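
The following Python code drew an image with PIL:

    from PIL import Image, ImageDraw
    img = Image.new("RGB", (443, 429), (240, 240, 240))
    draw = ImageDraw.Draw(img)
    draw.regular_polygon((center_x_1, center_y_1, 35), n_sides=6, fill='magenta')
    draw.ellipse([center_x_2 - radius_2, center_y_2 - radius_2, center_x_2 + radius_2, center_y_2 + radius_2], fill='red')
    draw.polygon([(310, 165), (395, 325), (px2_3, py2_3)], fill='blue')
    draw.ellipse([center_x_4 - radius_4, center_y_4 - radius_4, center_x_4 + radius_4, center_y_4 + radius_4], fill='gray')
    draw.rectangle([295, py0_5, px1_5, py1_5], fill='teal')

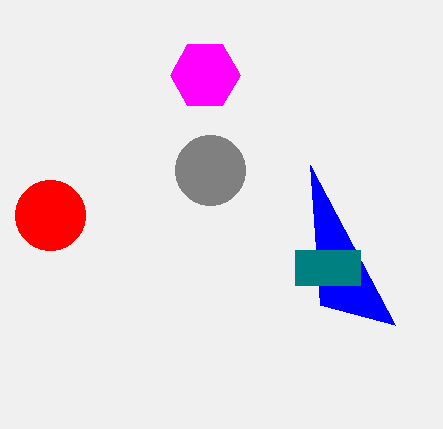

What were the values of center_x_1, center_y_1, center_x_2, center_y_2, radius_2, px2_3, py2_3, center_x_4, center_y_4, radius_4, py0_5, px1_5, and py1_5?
center_x_1 = 205, center_y_1 = 75, center_x_2 = 50, center_y_2 = 215, radius_2 = 35, px2_3 = 320, py2_3 = 305, center_x_4 = 210, center_y_4 = 170, radius_4 = 35, py0_5 = 250, px1_5 = 360, py1_5 = 285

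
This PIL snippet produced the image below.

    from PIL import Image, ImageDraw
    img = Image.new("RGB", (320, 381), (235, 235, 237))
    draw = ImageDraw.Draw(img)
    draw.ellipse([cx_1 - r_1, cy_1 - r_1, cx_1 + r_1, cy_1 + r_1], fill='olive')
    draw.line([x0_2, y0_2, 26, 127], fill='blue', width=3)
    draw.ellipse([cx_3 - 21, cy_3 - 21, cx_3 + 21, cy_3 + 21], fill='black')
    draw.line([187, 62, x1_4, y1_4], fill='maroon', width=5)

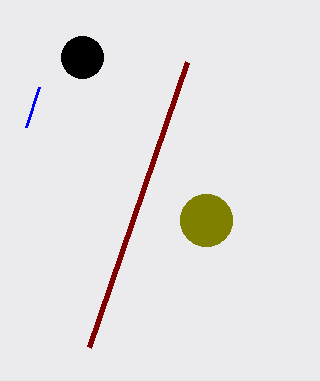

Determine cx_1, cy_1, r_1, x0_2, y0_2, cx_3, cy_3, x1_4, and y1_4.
cx_1 = 206; cy_1 = 220; r_1 = 26; x0_2 = 39; y0_2 = 87; cx_3 = 82; cy_3 = 57; x1_4 = 89; y1_4 = 347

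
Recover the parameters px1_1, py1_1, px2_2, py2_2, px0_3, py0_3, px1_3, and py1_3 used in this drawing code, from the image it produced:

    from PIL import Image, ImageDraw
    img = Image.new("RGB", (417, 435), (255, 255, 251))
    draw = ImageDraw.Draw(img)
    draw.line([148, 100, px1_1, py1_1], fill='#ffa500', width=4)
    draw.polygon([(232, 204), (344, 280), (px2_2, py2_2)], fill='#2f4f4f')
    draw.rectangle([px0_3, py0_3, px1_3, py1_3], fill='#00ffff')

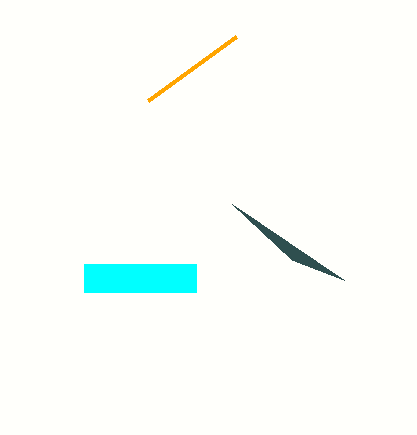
px1_1 = 236
py1_1 = 36
px2_2 = 292
py2_2 = 260
px0_3 = 84
py0_3 = 264
px1_3 = 196
py1_3 = 292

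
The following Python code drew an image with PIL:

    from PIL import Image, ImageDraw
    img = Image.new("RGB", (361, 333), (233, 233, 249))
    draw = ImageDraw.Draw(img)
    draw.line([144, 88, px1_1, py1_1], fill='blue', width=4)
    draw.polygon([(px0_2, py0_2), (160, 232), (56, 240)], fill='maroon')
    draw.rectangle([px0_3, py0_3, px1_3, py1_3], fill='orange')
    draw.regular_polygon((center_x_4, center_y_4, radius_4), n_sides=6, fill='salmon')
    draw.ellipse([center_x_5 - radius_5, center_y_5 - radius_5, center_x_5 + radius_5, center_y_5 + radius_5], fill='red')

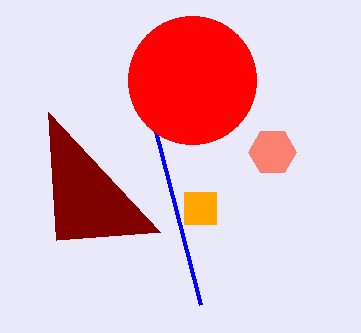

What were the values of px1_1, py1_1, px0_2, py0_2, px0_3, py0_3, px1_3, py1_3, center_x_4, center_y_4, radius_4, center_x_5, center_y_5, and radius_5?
px1_1 = 200; py1_1 = 304; px0_2 = 48; py0_2 = 112; px0_3 = 184; py0_3 = 192; px1_3 = 216; py1_3 = 224; center_x_4 = 272; center_y_4 = 152; radius_4 = 24; center_x_5 = 192; center_y_5 = 80; radius_5 = 64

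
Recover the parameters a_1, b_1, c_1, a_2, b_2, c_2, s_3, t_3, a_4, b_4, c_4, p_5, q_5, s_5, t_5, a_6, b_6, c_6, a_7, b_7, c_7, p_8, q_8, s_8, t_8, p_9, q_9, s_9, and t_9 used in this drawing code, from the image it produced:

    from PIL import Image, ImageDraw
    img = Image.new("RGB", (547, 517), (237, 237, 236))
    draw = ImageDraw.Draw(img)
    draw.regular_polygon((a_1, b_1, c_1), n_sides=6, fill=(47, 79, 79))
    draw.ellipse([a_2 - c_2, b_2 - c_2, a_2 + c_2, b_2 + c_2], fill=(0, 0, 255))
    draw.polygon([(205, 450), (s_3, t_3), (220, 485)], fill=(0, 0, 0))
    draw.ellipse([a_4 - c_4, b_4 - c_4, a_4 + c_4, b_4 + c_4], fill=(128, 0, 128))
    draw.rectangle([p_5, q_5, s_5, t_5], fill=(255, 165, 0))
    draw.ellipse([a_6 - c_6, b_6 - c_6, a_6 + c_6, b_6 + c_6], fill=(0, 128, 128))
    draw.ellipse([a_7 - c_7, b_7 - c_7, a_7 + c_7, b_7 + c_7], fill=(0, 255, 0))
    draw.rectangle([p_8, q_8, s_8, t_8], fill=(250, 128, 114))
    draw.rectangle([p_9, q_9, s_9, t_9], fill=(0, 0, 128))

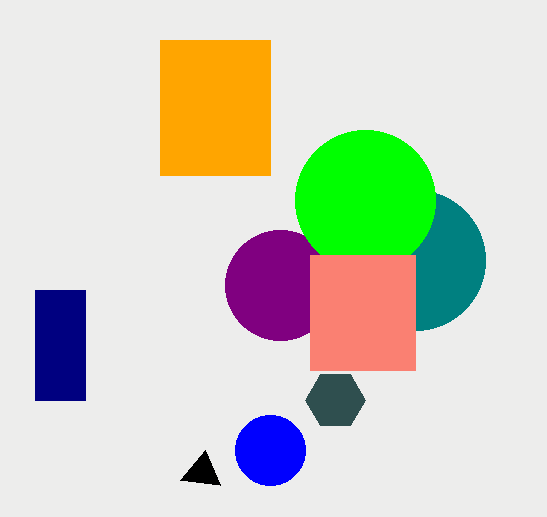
a_1 = 335
b_1 = 400
c_1 = 30
a_2 = 270
b_2 = 450
c_2 = 35
s_3 = 180
t_3 = 480
a_4 = 280
b_4 = 285
c_4 = 55
p_5 = 160
q_5 = 40
s_5 = 270
t_5 = 175
a_6 = 415
b_6 = 260
c_6 = 70
a_7 = 365
b_7 = 200
c_7 = 70
p_8 = 310
q_8 = 255
s_8 = 415
t_8 = 370
p_9 = 35
q_9 = 290
s_9 = 85
t_9 = 400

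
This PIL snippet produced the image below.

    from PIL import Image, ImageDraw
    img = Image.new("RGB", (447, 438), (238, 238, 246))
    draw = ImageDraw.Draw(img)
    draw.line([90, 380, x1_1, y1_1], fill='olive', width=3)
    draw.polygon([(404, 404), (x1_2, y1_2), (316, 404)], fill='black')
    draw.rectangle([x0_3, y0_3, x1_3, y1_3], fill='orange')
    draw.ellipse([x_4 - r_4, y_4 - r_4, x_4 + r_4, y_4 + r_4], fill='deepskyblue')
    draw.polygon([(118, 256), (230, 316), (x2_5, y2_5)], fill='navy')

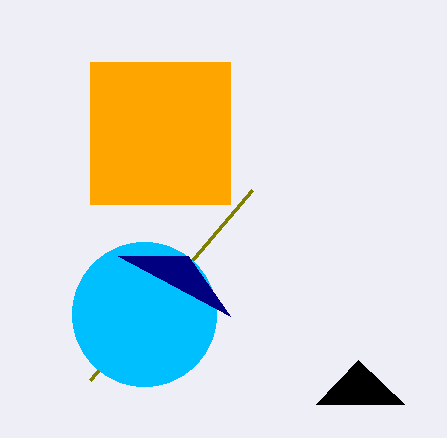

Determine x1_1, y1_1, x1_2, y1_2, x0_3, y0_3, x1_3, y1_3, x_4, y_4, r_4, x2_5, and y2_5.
x1_1 = 252
y1_1 = 190
x1_2 = 358
y1_2 = 360
x0_3 = 90
y0_3 = 62
x1_3 = 230
y1_3 = 204
x_4 = 144
y_4 = 314
r_4 = 72
x2_5 = 188
y2_5 = 256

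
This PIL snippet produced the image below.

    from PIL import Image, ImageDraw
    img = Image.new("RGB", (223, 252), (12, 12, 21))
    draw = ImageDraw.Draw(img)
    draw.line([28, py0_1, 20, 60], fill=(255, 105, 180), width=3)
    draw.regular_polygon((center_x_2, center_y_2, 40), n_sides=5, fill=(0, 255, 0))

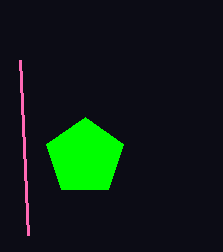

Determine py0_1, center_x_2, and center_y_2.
py0_1 = 235; center_x_2 = 85; center_y_2 = 157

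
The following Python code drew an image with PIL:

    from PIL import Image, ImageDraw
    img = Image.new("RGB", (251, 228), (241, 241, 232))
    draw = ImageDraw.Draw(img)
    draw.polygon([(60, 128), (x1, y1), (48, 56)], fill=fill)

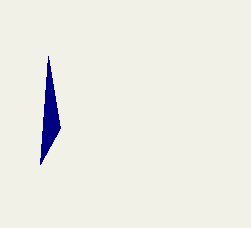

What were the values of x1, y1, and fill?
x1 = 40; y1 = 164; fill = 'navy'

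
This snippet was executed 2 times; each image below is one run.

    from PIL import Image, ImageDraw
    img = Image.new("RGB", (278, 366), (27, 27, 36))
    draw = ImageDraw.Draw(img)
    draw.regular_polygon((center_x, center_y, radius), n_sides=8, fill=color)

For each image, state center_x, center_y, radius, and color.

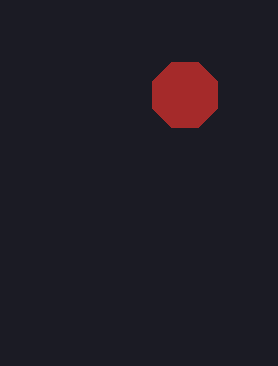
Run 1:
center_x = 185; center_y = 95; radius = 35; color = 'brown'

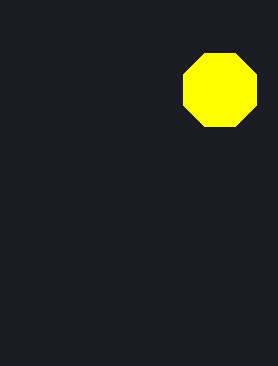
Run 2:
center_x = 220, center_y = 90, radius = 40, color = 'yellow'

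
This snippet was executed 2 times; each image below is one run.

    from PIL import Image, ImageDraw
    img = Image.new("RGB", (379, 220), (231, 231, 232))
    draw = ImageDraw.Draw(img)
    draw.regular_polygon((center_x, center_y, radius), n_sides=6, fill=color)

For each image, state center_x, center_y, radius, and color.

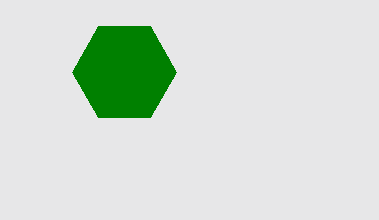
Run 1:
center_x = 124
center_y = 72
radius = 52
color = 'green'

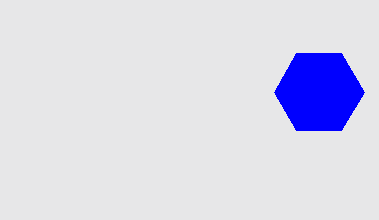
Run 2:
center_x = 319, center_y = 92, radius = 45, color = 'blue'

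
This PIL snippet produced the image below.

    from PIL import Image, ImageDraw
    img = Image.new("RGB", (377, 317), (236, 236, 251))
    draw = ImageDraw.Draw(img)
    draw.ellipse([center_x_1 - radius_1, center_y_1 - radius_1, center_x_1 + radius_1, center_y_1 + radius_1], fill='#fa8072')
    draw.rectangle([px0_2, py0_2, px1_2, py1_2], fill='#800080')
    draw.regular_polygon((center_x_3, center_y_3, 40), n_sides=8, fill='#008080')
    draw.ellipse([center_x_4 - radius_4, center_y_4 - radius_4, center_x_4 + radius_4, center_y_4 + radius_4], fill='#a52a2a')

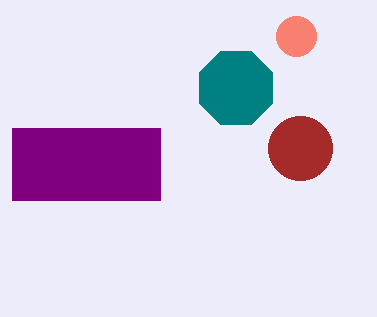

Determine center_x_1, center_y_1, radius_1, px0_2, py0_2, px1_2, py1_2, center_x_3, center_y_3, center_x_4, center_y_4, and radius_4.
center_x_1 = 296, center_y_1 = 36, radius_1 = 20, px0_2 = 12, py0_2 = 128, px1_2 = 160, py1_2 = 200, center_x_3 = 236, center_y_3 = 88, center_x_4 = 300, center_y_4 = 148, radius_4 = 32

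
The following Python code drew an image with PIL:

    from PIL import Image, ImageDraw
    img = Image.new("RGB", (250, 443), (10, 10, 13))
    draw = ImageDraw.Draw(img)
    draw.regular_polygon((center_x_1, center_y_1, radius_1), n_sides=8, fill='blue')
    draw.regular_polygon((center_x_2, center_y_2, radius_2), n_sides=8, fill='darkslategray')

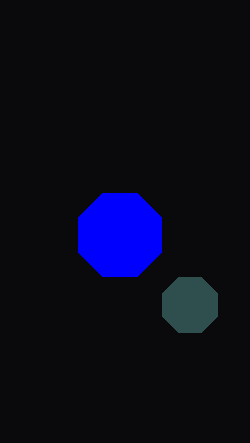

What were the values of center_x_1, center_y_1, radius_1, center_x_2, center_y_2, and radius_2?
center_x_1 = 120, center_y_1 = 235, radius_1 = 45, center_x_2 = 190, center_y_2 = 305, radius_2 = 30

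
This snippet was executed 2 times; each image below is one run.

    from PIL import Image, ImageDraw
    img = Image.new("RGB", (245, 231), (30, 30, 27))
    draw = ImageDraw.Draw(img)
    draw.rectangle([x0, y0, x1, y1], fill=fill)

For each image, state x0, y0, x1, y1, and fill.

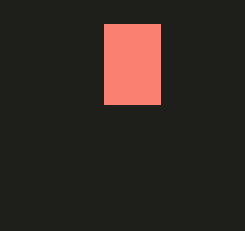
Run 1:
x0 = 104
y0 = 24
x1 = 160
y1 = 104
fill = 'salmon'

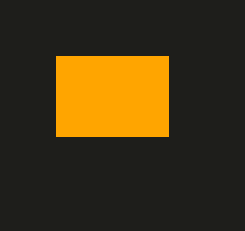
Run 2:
x0 = 56; y0 = 56; x1 = 168; y1 = 136; fill = 'orange'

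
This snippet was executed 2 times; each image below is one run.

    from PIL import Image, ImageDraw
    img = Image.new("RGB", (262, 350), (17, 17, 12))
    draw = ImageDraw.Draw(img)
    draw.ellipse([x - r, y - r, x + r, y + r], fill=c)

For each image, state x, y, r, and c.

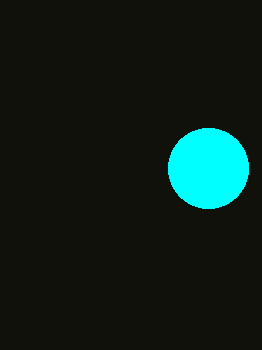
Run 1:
x = 208; y = 168; r = 40; c = 'cyan'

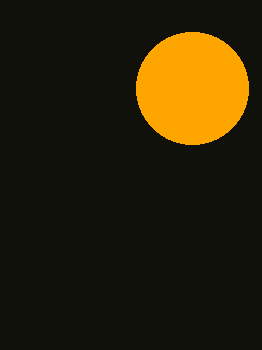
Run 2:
x = 192, y = 88, r = 56, c = 'orange'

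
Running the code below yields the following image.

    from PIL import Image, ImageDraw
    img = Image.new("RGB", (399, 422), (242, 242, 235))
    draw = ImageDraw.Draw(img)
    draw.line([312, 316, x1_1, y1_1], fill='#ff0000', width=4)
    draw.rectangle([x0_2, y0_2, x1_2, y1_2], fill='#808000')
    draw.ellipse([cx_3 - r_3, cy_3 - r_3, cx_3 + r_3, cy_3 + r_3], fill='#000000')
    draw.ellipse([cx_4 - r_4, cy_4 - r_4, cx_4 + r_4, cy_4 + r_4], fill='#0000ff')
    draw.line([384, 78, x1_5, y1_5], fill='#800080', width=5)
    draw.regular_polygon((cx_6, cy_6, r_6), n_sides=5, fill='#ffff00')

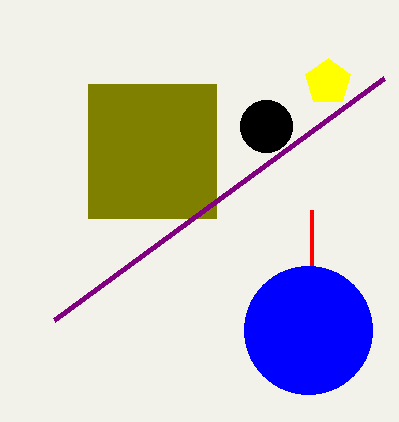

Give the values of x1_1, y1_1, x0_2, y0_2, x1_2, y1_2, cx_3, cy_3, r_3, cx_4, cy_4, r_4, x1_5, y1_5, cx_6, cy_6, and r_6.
x1_1 = 312
y1_1 = 210
x0_2 = 88
y0_2 = 84
x1_2 = 216
y1_2 = 218
cx_3 = 266
cy_3 = 126
r_3 = 26
cx_4 = 308
cy_4 = 330
r_4 = 64
x1_5 = 54
y1_5 = 320
cx_6 = 328
cy_6 = 82
r_6 = 24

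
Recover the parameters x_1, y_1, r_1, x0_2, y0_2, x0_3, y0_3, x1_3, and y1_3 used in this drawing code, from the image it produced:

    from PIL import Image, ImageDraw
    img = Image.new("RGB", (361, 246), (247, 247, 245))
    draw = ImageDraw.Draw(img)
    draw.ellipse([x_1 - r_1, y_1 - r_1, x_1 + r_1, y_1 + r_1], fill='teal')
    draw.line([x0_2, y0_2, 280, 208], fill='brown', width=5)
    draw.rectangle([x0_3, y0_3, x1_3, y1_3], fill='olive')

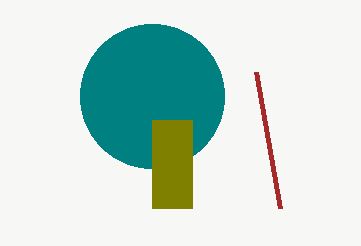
x_1 = 152
y_1 = 96
r_1 = 72
x0_2 = 256
y0_2 = 72
x0_3 = 152
y0_3 = 120
x1_3 = 192
y1_3 = 208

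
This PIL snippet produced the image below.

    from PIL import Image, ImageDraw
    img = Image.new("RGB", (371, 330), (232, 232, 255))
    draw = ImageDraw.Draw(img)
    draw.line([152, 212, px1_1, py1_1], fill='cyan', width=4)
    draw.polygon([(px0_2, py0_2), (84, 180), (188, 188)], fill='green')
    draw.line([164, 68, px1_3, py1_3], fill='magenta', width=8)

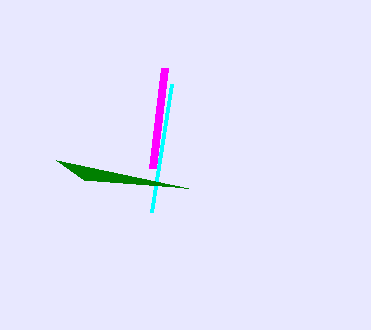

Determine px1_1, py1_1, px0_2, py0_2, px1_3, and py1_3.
px1_1 = 172
py1_1 = 84
px0_2 = 56
py0_2 = 160
px1_3 = 152
py1_3 = 168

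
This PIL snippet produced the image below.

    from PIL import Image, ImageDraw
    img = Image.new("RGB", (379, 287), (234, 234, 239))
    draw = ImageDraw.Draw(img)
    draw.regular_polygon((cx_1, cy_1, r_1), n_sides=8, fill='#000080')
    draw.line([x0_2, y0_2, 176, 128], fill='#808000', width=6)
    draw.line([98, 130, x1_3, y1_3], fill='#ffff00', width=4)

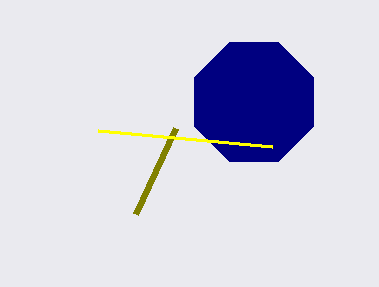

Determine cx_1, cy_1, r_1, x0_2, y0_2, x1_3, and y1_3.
cx_1 = 254, cy_1 = 102, r_1 = 64, x0_2 = 136, y0_2 = 214, x1_3 = 272, y1_3 = 146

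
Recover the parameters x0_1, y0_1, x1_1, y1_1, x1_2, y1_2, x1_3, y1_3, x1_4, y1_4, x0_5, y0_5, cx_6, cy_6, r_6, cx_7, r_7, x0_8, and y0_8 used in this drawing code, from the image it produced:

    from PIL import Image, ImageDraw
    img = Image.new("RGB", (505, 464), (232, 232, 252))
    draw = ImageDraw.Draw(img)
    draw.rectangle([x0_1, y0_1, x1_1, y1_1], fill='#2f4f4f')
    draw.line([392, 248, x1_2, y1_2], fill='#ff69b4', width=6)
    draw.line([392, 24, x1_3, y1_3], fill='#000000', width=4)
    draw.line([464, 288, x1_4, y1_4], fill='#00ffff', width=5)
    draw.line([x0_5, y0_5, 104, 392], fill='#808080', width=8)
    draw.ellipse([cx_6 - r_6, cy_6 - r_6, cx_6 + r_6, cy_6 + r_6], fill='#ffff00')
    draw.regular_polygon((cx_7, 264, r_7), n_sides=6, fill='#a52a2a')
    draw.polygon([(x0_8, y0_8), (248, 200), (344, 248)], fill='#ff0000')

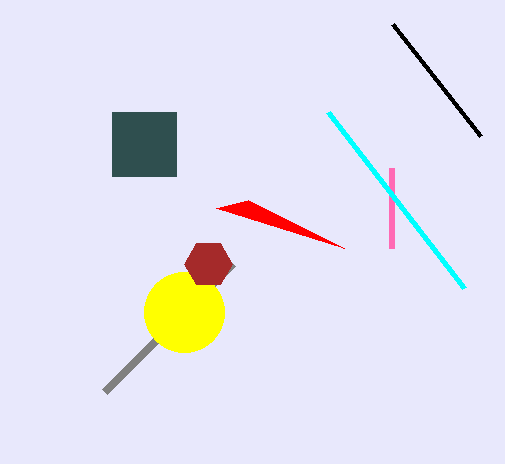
x0_1 = 112; y0_1 = 112; x1_1 = 176; y1_1 = 176; x1_2 = 392; y1_2 = 168; x1_3 = 480; y1_3 = 136; x1_4 = 328; y1_4 = 112; x0_5 = 232; y0_5 = 264; cx_6 = 184; cy_6 = 312; r_6 = 40; cx_7 = 208; r_7 = 24; x0_8 = 216; y0_8 = 208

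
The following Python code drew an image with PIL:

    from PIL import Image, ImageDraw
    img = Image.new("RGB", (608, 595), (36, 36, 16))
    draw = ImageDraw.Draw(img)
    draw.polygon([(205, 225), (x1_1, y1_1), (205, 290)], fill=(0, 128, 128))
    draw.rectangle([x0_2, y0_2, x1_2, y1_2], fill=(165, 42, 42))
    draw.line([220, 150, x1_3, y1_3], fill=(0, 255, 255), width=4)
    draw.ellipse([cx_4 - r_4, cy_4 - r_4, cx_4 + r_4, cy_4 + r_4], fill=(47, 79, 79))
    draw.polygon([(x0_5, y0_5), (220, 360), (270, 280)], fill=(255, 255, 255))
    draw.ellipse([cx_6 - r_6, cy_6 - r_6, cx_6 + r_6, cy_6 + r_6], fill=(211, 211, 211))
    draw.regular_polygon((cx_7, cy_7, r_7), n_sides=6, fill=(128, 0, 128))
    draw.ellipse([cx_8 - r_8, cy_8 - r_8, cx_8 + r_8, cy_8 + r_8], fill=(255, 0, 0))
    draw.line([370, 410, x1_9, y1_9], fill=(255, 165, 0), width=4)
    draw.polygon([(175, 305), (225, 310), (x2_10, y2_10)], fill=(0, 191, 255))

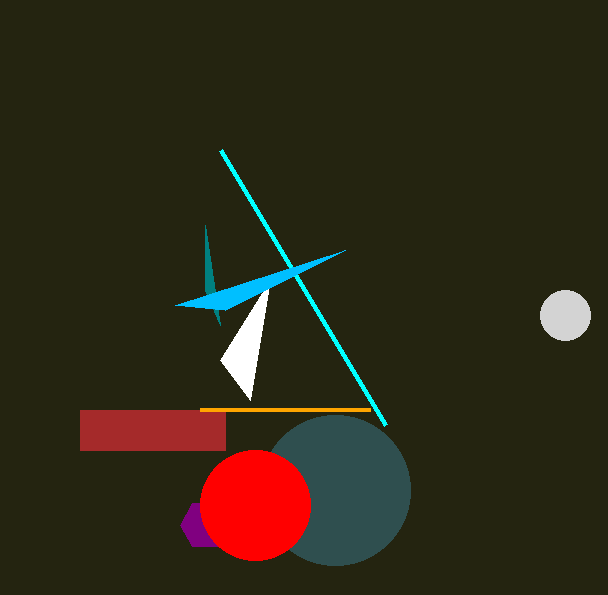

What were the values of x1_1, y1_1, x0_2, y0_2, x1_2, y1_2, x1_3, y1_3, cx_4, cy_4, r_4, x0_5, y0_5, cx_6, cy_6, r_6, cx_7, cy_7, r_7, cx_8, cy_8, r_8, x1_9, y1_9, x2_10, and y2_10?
x1_1 = 220, y1_1 = 325, x0_2 = 80, y0_2 = 410, x1_2 = 225, y1_2 = 450, x1_3 = 385, y1_3 = 425, cx_4 = 335, cy_4 = 490, r_4 = 75, x0_5 = 250, y0_5 = 400, cx_6 = 565, cy_6 = 315, r_6 = 25, cx_7 = 205, cy_7 = 525, r_7 = 25, cx_8 = 255, cy_8 = 505, r_8 = 55, x1_9 = 200, y1_9 = 410, x2_10 = 345, y2_10 = 250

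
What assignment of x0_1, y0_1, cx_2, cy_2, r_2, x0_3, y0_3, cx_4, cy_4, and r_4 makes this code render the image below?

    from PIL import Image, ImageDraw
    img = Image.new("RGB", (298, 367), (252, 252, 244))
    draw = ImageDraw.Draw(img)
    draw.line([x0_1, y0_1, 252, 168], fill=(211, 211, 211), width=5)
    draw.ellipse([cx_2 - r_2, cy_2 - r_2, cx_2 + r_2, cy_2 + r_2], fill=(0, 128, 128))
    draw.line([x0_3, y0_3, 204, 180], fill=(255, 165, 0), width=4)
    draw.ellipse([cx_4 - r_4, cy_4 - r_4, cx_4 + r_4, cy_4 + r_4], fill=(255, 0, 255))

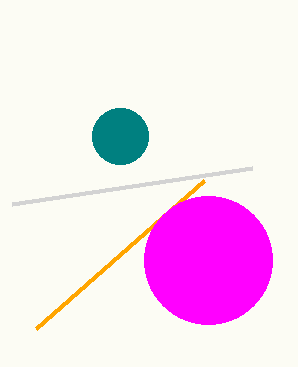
x0_1 = 12; y0_1 = 204; cx_2 = 120; cy_2 = 136; r_2 = 28; x0_3 = 36; y0_3 = 328; cx_4 = 208; cy_4 = 260; r_4 = 64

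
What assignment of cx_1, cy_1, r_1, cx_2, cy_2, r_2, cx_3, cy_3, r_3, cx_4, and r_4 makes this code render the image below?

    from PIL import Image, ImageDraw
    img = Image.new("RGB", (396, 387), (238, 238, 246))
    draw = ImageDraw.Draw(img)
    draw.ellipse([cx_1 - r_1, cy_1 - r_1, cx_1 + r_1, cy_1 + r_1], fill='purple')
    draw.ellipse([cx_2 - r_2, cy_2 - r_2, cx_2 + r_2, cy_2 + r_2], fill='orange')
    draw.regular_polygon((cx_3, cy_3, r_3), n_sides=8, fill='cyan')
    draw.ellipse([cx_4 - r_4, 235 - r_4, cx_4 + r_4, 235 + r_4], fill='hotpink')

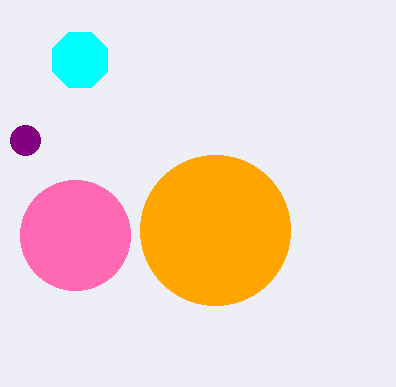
cx_1 = 25
cy_1 = 140
r_1 = 15
cx_2 = 215
cy_2 = 230
r_2 = 75
cx_3 = 80
cy_3 = 60
r_3 = 30
cx_4 = 75
r_4 = 55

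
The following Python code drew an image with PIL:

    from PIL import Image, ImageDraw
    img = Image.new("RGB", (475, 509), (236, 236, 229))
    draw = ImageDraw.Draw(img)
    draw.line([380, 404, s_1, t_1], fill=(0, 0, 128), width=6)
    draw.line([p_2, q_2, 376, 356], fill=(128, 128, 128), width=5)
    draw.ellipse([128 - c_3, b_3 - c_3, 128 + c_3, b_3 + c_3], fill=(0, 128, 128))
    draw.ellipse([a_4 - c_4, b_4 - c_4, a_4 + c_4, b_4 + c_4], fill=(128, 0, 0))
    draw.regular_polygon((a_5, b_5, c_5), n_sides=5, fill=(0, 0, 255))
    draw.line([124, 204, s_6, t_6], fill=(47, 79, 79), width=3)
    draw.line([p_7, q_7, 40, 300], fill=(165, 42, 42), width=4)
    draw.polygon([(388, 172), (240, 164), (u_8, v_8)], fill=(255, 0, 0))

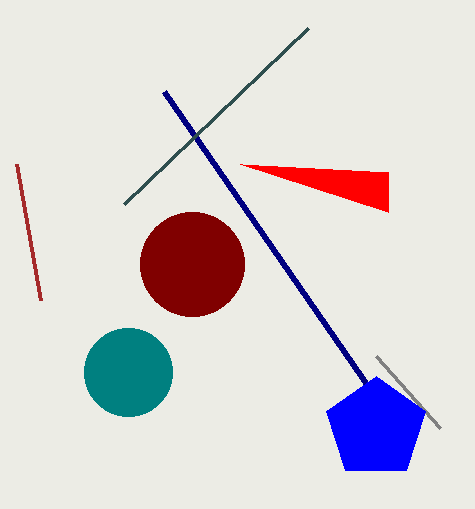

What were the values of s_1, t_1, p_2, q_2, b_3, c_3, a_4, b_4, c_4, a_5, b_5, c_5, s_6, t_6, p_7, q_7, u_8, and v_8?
s_1 = 164
t_1 = 92
p_2 = 440
q_2 = 428
b_3 = 372
c_3 = 44
a_4 = 192
b_4 = 264
c_4 = 52
a_5 = 376
b_5 = 428
c_5 = 52
s_6 = 308
t_6 = 28
p_7 = 16
q_7 = 164
u_8 = 388
v_8 = 212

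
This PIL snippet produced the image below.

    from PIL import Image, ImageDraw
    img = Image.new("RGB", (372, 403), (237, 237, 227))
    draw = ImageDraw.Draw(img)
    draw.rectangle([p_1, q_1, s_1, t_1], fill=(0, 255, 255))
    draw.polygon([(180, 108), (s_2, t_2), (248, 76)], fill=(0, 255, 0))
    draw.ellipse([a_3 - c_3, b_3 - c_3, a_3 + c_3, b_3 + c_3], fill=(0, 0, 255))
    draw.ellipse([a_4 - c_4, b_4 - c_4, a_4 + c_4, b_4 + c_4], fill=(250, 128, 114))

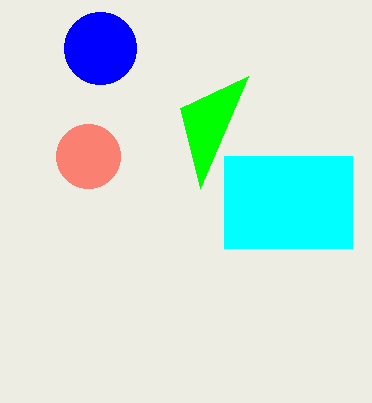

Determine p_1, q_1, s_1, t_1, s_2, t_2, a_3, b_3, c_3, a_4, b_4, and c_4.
p_1 = 224, q_1 = 156, s_1 = 352, t_1 = 248, s_2 = 200, t_2 = 188, a_3 = 100, b_3 = 48, c_3 = 36, a_4 = 88, b_4 = 156, c_4 = 32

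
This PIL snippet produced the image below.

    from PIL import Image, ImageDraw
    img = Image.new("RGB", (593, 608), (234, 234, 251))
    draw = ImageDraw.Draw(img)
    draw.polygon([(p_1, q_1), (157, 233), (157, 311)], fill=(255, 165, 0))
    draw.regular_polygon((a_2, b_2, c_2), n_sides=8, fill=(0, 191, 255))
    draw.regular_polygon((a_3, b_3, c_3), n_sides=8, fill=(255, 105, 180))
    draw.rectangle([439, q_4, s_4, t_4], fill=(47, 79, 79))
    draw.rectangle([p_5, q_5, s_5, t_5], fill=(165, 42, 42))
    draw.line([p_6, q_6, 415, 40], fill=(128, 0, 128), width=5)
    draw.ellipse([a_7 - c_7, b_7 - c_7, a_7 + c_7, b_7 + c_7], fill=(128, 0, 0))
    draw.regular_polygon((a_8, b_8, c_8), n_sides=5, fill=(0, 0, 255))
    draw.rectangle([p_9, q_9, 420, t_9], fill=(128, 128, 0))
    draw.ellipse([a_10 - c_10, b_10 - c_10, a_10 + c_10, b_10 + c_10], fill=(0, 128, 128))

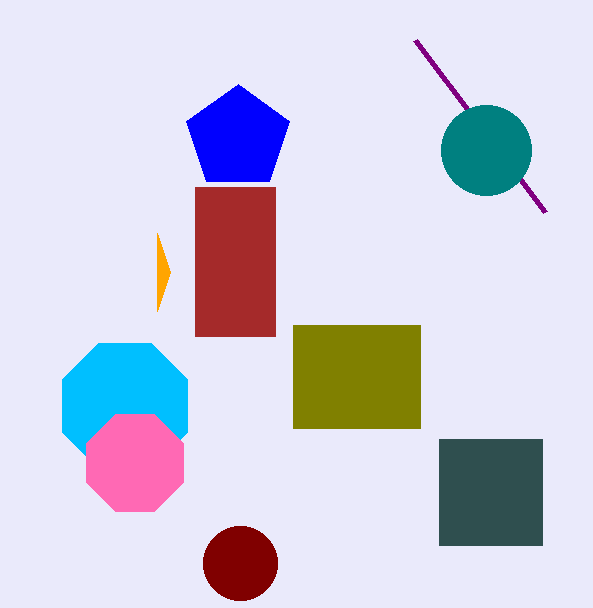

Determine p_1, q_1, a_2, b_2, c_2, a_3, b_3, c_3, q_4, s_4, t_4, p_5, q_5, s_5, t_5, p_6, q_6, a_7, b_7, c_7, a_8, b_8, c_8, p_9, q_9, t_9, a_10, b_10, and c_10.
p_1 = 170
q_1 = 272
a_2 = 125
b_2 = 406
c_2 = 68
a_3 = 135
b_3 = 463
c_3 = 52
q_4 = 439
s_4 = 542
t_4 = 545
p_5 = 195
q_5 = 187
s_5 = 275
t_5 = 336
p_6 = 545
q_6 = 212
a_7 = 240
b_7 = 563
c_7 = 37
a_8 = 238
b_8 = 138
c_8 = 54
p_9 = 293
q_9 = 325
t_9 = 428
a_10 = 486
b_10 = 150
c_10 = 45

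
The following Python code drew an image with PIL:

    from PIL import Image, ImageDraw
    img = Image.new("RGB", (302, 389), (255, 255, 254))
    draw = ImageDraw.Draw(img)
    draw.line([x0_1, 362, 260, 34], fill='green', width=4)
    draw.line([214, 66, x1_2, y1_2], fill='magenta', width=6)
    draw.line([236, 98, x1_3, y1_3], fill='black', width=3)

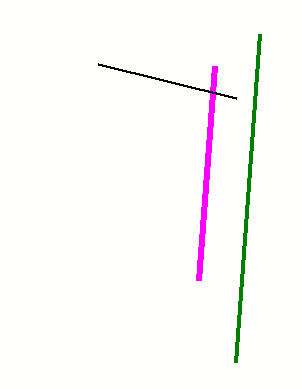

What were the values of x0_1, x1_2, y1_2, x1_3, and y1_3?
x0_1 = 236, x1_2 = 198, y1_2 = 280, x1_3 = 98, y1_3 = 64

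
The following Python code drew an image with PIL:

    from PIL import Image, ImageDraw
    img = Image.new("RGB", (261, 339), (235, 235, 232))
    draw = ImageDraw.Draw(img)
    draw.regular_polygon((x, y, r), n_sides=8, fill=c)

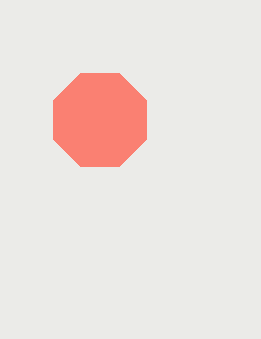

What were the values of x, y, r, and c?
x = 100, y = 120, r = 50, c = 'salmon'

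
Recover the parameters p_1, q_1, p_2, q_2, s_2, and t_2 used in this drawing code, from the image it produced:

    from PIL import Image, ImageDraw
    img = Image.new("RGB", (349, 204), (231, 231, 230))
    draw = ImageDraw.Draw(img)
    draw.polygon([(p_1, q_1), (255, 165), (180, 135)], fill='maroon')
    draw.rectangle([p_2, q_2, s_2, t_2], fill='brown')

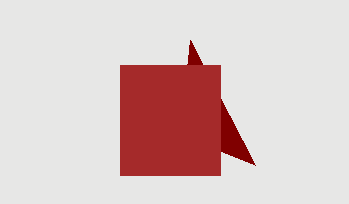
p_1 = 190; q_1 = 40; p_2 = 120; q_2 = 65; s_2 = 220; t_2 = 175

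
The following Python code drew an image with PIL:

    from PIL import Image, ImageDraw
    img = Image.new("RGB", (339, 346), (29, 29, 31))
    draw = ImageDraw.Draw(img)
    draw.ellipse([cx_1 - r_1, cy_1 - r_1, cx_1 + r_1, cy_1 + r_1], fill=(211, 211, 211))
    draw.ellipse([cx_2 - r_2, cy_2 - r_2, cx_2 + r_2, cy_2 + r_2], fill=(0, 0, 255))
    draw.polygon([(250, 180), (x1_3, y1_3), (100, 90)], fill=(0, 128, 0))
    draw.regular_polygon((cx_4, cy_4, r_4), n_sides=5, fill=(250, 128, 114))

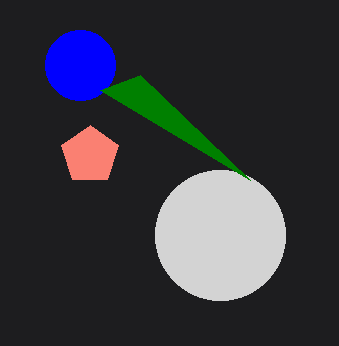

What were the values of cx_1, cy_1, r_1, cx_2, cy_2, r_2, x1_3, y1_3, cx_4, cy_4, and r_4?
cx_1 = 220; cy_1 = 235; r_1 = 65; cx_2 = 80; cy_2 = 65; r_2 = 35; x1_3 = 140; y1_3 = 75; cx_4 = 90; cy_4 = 155; r_4 = 30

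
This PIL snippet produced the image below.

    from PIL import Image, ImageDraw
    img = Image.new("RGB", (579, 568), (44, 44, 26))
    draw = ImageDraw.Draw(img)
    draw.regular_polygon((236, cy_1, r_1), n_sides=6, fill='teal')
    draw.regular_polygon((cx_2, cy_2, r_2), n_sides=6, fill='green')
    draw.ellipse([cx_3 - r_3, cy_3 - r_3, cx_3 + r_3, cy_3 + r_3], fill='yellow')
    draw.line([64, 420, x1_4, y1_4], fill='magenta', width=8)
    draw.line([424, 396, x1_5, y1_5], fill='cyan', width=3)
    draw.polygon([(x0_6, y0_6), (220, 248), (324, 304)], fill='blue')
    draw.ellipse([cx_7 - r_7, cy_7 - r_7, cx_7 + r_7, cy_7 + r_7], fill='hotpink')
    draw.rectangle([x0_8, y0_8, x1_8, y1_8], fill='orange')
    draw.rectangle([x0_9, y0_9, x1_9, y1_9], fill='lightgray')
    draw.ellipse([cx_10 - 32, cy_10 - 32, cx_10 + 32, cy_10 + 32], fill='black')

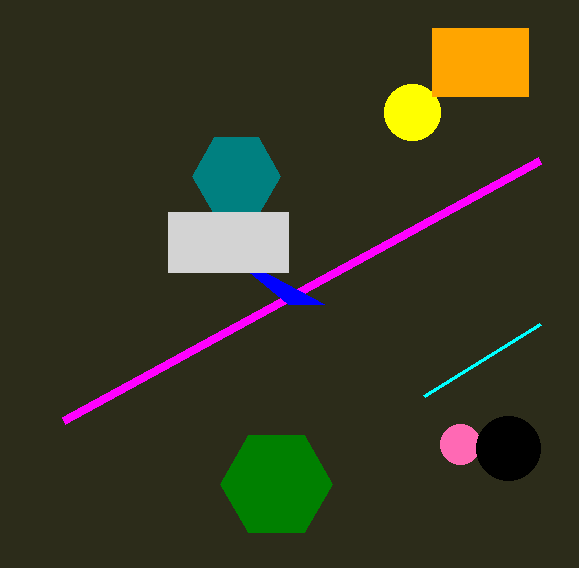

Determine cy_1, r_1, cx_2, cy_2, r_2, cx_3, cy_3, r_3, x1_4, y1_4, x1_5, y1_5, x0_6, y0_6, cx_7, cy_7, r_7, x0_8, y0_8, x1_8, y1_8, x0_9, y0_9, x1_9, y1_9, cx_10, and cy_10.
cy_1 = 176
r_1 = 44
cx_2 = 276
cy_2 = 484
r_2 = 56
cx_3 = 412
cy_3 = 112
r_3 = 28
x1_4 = 540
y1_4 = 160
x1_5 = 540
y1_5 = 324
x0_6 = 288
y0_6 = 304
cx_7 = 460
cy_7 = 444
r_7 = 20
x0_8 = 432
y0_8 = 28
x1_8 = 528
y1_8 = 96
x0_9 = 168
y0_9 = 212
x1_9 = 288
y1_9 = 272
cx_10 = 508
cy_10 = 448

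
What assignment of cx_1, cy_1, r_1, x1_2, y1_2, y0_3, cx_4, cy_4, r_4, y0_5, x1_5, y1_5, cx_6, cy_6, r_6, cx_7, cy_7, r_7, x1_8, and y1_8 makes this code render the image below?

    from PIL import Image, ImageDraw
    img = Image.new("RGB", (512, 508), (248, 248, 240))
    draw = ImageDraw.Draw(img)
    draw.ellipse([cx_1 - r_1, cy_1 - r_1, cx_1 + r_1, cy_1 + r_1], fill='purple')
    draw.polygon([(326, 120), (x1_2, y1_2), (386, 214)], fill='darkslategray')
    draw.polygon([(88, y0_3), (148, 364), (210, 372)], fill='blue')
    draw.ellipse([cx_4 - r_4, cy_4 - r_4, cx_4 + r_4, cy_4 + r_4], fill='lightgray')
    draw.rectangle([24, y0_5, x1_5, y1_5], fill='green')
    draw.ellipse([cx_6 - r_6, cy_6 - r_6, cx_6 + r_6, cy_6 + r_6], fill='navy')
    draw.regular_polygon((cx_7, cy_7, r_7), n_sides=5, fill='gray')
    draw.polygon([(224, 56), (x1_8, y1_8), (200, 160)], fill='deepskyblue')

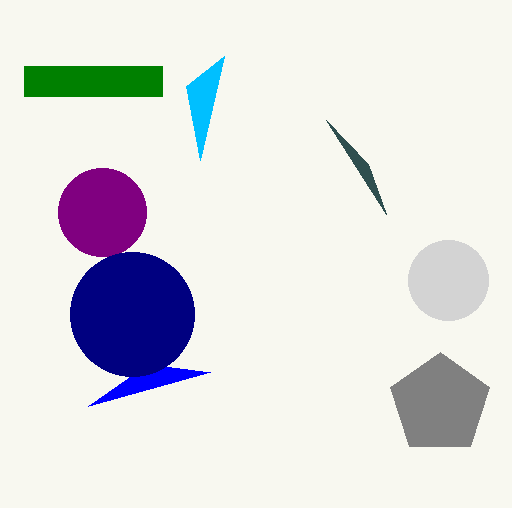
cx_1 = 102
cy_1 = 212
r_1 = 44
x1_2 = 368
y1_2 = 164
y0_3 = 406
cx_4 = 448
cy_4 = 280
r_4 = 40
y0_5 = 66
x1_5 = 162
y1_5 = 96
cx_6 = 132
cy_6 = 314
r_6 = 62
cx_7 = 440
cy_7 = 404
r_7 = 52
x1_8 = 186
y1_8 = 86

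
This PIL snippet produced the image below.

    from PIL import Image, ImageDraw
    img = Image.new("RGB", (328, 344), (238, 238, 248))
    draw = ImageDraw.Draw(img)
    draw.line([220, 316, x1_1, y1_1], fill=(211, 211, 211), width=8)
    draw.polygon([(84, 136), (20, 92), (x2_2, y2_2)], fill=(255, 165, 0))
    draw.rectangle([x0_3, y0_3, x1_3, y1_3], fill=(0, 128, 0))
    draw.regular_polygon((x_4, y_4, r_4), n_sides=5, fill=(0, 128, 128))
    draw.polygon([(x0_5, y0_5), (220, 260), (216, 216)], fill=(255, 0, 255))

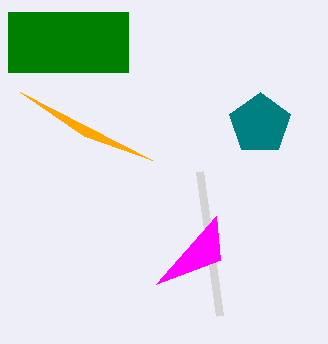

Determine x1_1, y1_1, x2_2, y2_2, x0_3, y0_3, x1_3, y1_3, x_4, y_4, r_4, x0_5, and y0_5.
x1_1 = 200, y1_1 = 172, x2_2 = 152, y2_2 = 160, x0_3 = 8, y0_3 = 12, x1_3 = 128, y1_3 = 72, x_4 = 260, y_4 = 124, r_4 = 32, x0_5 = 156, y0_5 = 284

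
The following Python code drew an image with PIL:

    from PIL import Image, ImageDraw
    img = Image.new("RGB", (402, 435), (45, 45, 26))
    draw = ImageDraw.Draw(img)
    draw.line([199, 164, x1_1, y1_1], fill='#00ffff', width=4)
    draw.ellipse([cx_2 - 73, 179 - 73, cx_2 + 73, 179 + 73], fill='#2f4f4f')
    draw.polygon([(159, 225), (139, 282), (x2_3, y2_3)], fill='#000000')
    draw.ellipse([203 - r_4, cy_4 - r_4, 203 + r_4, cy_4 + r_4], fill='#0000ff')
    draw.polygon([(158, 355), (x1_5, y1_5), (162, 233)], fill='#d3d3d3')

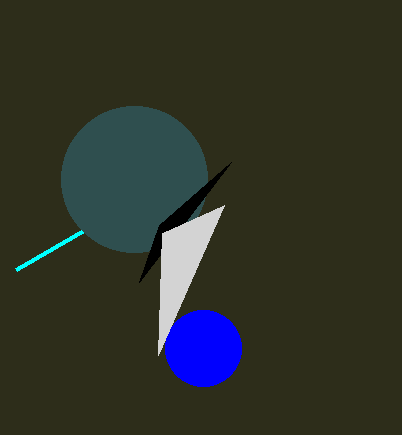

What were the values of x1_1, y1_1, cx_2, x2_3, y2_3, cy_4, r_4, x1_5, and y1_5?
x1_1 = 16; y1_1 = 270; cx_2 = 134; x2_3 = 231; y2_3 = 162; cy_4 = 348; r_4 = 38; x1_5 = 224; y1_5 = 205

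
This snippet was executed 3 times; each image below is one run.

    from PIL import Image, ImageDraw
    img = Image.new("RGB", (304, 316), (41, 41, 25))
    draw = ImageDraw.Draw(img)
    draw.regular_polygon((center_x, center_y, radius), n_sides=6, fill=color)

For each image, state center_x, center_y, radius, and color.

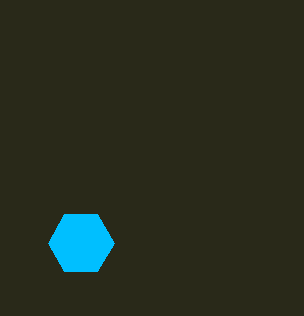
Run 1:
center_x = 81, center_y = 243, radius = 33, color = 'deepskyblue'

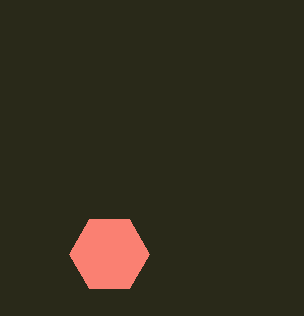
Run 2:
center_x = 109
center_y = 254
radius = 40
color = 'salmon'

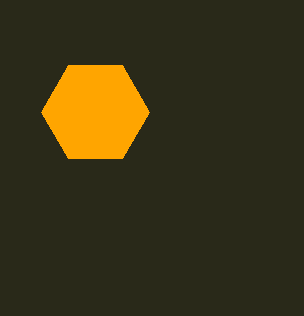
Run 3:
center_x = 95; center_y = 112; radius = 54; color = 'orange'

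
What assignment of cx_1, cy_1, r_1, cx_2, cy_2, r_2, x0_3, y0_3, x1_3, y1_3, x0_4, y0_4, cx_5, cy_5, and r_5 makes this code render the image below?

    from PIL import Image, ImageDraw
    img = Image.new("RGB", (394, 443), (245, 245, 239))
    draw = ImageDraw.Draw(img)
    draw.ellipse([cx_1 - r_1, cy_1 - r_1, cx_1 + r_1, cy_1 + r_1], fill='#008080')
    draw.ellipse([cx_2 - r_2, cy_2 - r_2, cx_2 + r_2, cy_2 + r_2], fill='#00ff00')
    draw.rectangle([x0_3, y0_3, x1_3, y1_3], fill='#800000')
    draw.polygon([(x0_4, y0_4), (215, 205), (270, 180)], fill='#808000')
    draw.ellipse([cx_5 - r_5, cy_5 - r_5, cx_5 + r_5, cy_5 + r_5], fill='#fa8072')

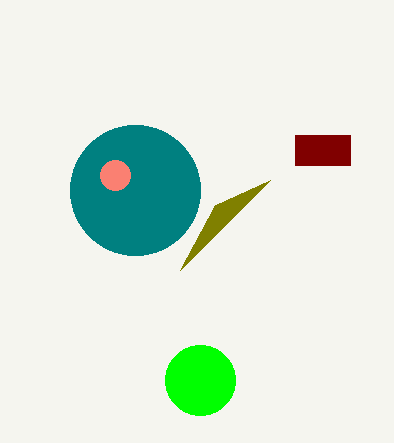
cx_1 = 135
cy_1 = 190
r_1 = 65
cx_2 = 200
cy_2 = 380
r_2 = 35
x0_3 = 295
y0_3 = 135
x1_3 = 350
y1_3 = 165
x0_4 = 180
y0_4 = 270
cx_5 = 115
cy_5 = 175
r_5 = 15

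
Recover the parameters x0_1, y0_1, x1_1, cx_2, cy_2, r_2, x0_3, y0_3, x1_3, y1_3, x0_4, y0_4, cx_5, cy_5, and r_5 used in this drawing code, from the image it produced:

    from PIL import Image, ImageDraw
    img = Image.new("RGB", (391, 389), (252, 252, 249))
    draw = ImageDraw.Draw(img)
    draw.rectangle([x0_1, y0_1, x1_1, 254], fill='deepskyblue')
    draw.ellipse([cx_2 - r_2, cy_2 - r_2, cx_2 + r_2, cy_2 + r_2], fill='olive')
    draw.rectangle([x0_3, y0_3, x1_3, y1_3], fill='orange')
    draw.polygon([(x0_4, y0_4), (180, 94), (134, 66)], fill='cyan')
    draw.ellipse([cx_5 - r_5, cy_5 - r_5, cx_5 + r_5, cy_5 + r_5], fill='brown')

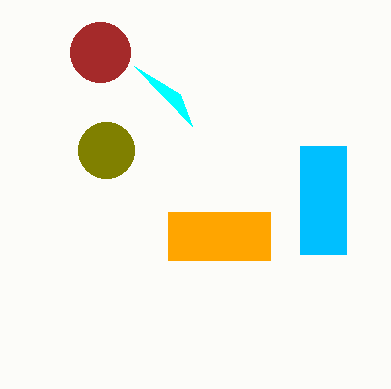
x0_1 = 300; y0_1 = 146; x1_1 = 346; cx_2 = 106; cy_2 = 150; r_2 = 28; x0_3 = 168; y0_3 = 212; x1_3 = 270; y1_3 = 260; x0_4 = 192; y0_4 = 126; cx_5 = 100; cy_5 = 52; r_5 = 30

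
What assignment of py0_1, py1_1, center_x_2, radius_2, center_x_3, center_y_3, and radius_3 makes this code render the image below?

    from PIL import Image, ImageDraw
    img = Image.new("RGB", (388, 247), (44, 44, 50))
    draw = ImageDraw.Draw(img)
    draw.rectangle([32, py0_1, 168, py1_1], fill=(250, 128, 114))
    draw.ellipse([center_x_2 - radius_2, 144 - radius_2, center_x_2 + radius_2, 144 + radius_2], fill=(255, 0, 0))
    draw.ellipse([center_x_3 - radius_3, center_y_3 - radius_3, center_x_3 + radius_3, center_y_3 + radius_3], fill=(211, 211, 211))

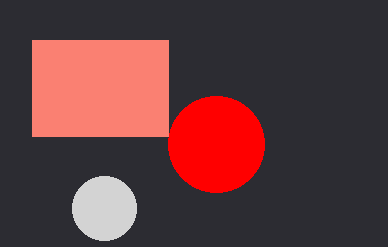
py0_1 = 40, py1_1 = 136, center_x_2 = 216, radius_2 = 48, center_x_3 = 104, center_y_3 = 208, radius_3 = 32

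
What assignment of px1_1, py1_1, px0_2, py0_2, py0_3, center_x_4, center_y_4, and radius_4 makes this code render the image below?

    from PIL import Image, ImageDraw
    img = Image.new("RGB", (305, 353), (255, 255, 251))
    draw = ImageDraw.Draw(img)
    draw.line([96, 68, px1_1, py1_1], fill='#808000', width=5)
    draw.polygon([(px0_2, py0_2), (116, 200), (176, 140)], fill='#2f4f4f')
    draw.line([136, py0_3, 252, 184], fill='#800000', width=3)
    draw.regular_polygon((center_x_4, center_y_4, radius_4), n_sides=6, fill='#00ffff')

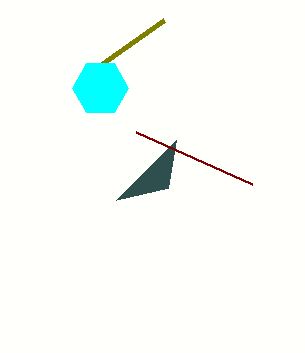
px1_1 = 164, py1_1 = 20, px0_2 = 168, py0_2 = 188, py0_3 = 132, center_x_4 = 100, center_y_4 = 88, radius_4 = 28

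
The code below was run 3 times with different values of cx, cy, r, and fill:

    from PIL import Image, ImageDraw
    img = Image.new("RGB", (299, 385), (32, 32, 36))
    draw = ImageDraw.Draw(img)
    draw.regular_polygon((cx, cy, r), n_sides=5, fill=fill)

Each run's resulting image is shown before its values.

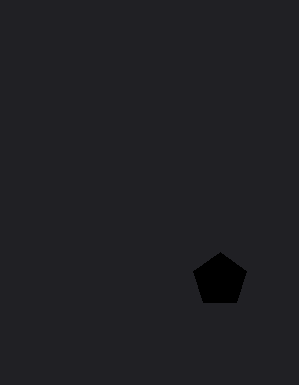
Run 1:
cx = 220, cy = 280, r = 28, fill = 'black'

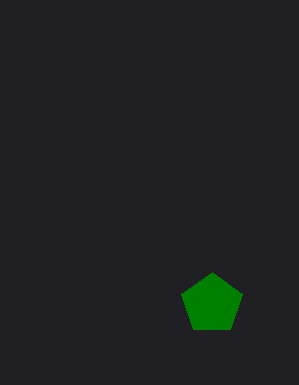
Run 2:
cx = 212, cy = 304, r = 32, fill = 'green'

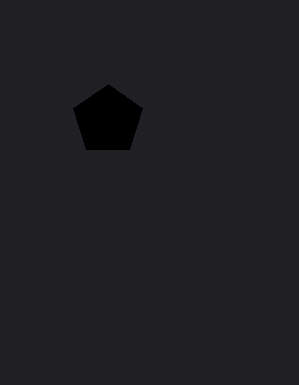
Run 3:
cx = 108
cy = 120
r = 36
fill = 'black'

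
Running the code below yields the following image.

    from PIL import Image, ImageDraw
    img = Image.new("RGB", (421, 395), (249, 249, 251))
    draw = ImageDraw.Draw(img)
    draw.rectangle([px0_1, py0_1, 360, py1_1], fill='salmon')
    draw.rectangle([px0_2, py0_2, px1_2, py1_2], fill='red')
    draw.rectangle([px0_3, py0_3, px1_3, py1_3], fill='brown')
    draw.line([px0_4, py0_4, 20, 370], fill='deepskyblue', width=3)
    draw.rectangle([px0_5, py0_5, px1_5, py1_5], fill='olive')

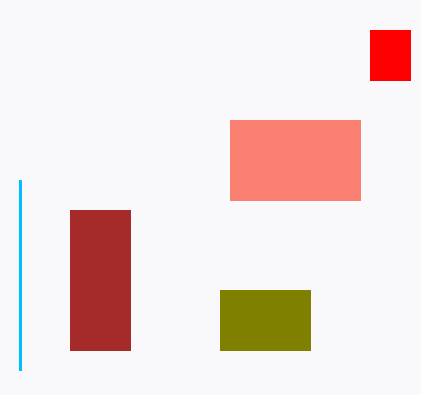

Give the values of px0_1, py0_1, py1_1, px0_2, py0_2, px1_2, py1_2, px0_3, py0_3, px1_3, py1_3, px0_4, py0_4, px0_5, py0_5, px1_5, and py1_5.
px0_1 = 230
py0_1 = 120
py1_1 = 200
px0_2 = 370
py0_2 = 30
px1_2 = 410
py1_2 = 80
px0_3 = 70
py0_3 = 210
px1_3 = 130
py1_3 = 350
px0_4 = 20
py0_4 = 180
px0_5 = 220
py0_5 = 290
px1_5 = 310
py1_5 = 350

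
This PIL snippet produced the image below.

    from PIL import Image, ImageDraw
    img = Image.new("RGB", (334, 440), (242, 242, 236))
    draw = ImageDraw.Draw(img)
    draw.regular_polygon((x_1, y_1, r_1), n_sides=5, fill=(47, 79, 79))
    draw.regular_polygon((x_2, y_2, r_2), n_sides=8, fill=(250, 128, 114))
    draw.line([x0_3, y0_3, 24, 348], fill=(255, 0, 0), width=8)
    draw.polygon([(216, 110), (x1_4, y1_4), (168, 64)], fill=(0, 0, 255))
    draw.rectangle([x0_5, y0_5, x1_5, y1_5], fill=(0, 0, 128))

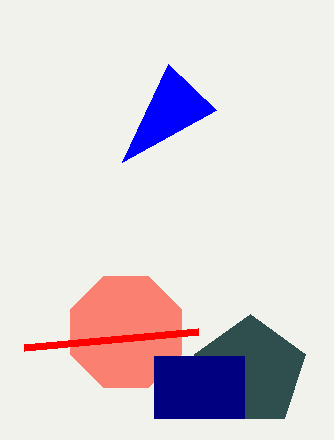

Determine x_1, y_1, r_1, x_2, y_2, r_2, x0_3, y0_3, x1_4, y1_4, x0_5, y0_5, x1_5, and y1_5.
x_1 = 250, y_1 = 372, r_1 = 58, x_2 = 126, y_2 = 332, r_2 = 60, x0_3 = 198, y0_3 = 332, x1_4 = 122, y1_4 = 162, x0_5 = 154, y0_5 = 356, x1_5 = 244, y1_5 = 418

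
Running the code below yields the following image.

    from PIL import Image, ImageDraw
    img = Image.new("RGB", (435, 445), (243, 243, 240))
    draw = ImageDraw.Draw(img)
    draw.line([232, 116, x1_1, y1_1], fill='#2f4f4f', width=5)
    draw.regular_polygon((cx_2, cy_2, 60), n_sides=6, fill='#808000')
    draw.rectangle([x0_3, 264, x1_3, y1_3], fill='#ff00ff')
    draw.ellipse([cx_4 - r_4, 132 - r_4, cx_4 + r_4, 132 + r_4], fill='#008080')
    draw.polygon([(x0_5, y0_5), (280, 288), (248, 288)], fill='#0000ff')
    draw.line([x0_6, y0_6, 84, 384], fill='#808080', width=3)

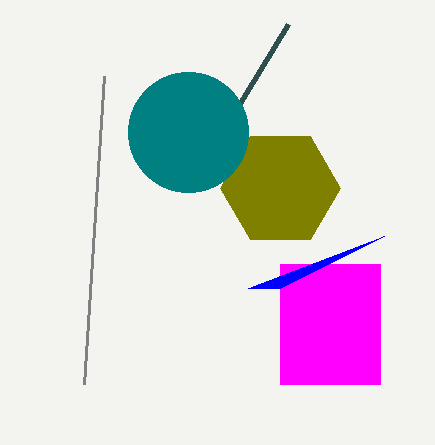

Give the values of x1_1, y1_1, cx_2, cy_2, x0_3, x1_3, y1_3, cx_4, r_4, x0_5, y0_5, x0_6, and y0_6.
x1_1 = 288; y1_1 = 24; cx_2 = 280; cy_2 = 188; x0_3 = 280; x1_3 = 380; y1_3 = 384; cx_4 = 188; r_4 = 60; x0_5 = 384; y0_5 = 236; x0_6 = 104; y0_6 = 76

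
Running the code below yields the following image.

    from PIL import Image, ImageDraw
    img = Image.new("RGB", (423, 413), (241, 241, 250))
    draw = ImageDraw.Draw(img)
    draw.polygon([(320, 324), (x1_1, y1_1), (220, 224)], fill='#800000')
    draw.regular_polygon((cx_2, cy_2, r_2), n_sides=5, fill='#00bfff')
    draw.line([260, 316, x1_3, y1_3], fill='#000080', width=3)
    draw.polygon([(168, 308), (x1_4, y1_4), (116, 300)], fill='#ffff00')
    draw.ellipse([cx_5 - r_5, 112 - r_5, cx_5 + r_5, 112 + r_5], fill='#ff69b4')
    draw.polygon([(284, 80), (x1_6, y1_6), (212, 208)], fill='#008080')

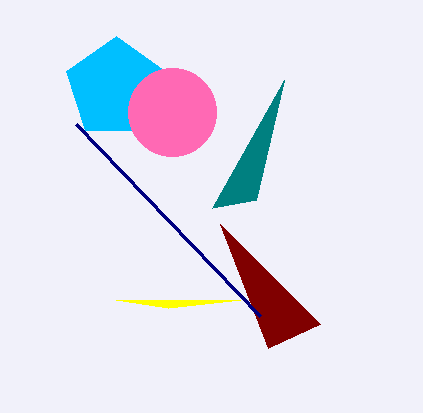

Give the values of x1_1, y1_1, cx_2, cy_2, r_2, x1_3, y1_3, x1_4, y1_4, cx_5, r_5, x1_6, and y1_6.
x1_1 = 268
y1_1 = 348
cx_2 = 116
cy_2 = 88
r_2 = 52
x1_3 = 76
y1_3 = 124
x1_4 = 240
y1_4 = 300
cx_5 = 172
r_5 = 44
x1_6 = 256
y1_6 = 200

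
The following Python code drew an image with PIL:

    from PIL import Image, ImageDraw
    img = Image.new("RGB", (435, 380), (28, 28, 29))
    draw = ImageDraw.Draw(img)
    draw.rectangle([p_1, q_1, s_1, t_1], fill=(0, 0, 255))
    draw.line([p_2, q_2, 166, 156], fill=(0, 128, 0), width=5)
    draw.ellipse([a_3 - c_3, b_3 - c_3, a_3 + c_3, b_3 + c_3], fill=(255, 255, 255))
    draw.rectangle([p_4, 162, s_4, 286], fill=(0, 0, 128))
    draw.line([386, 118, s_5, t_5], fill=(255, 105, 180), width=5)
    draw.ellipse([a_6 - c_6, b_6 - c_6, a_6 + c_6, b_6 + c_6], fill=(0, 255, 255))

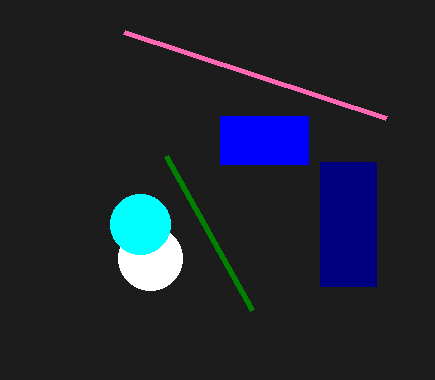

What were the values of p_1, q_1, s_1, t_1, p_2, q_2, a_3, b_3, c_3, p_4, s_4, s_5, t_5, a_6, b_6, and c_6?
p_1 = 220
q_1 = 116
s_1 = 308
t_1 = 164
p_2 = 252
q_2 = 310
a_3 = 150
b_3 = 258
c_3 = 32
p_4 = 320
s_4 = 376
s_5 = 124
t_5 = 32
a_6 = 140
b_6 = 224
c_6 = 30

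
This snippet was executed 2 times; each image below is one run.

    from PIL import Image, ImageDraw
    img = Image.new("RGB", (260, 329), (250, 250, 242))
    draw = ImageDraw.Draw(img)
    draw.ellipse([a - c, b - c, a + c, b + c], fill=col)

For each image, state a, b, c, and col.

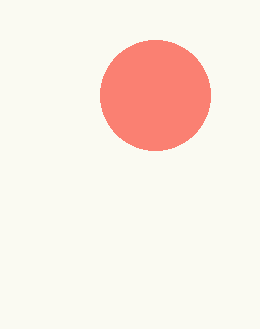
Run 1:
a = 155, b = 95, c = 55, col = 'salmon'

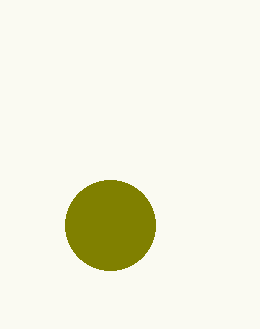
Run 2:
a = 110
b = 225
c = 45
col = 'olive'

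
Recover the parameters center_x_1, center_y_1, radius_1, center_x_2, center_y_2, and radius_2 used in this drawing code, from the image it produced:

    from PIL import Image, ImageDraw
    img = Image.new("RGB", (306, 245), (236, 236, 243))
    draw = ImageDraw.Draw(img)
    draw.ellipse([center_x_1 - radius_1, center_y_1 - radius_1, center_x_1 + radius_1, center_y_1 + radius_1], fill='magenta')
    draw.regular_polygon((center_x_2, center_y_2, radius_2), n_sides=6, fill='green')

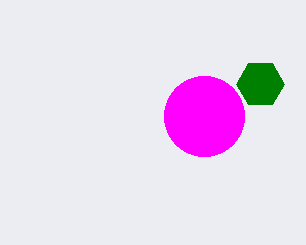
center_x_1 = 204; center_y_1 = 116; radius_1 = 40; center_x_2 = 260; center_y_2 = 84; radius_2 = 24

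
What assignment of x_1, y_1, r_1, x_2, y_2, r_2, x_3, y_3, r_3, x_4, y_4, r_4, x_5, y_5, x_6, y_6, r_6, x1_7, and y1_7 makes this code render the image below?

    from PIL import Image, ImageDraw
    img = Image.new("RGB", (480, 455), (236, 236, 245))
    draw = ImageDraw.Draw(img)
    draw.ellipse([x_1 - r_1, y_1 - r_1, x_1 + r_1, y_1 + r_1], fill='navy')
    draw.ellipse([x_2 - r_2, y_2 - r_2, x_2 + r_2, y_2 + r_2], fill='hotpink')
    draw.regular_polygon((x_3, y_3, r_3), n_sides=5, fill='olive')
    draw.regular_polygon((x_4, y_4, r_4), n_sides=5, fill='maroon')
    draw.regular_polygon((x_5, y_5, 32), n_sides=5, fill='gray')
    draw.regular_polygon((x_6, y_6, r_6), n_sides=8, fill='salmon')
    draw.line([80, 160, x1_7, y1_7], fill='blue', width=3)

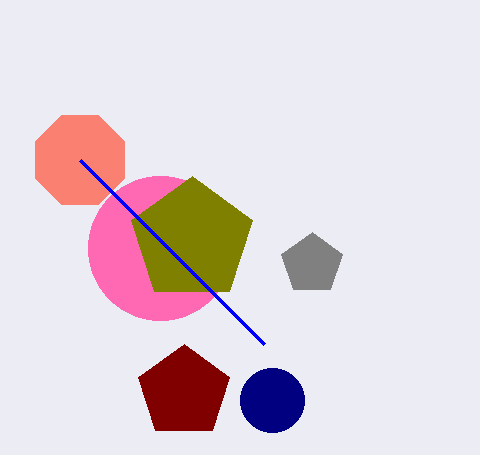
x_1 = 272
y_1 = 400
r_1 = 32
x_2 = 160
y_2 = 248
r_2 = 72
x_3 = 192
y_3 = 240
r_3 = 64
x_4 = 184
y_4 = 392
r_4 = 48
x_5 = 312
y_5 = 264
x_6 = 80
y_6 = 160
r_6 = 48
x1_7 = 264
y1_7 = 344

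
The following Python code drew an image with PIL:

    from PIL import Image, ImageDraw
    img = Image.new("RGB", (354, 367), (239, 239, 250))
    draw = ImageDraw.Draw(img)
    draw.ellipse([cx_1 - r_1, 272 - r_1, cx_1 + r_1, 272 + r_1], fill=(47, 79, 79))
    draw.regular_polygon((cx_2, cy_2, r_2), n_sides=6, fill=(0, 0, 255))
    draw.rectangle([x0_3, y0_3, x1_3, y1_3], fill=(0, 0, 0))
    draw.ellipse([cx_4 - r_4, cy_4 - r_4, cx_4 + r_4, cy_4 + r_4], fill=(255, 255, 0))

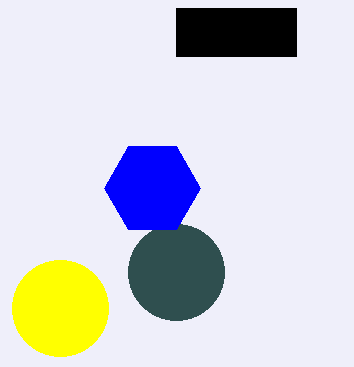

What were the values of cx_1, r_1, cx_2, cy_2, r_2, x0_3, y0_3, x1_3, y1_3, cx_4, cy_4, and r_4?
cx_1 = 176; r_1 = 48; cx_2 = 152; cy_2 = 188; r_2 = 48; x0_3 = 176; y0_3 = 8; x1_3 = 296; y1_3 = 56; cx_4 = 60; cy_4 = 308; r_4 = 48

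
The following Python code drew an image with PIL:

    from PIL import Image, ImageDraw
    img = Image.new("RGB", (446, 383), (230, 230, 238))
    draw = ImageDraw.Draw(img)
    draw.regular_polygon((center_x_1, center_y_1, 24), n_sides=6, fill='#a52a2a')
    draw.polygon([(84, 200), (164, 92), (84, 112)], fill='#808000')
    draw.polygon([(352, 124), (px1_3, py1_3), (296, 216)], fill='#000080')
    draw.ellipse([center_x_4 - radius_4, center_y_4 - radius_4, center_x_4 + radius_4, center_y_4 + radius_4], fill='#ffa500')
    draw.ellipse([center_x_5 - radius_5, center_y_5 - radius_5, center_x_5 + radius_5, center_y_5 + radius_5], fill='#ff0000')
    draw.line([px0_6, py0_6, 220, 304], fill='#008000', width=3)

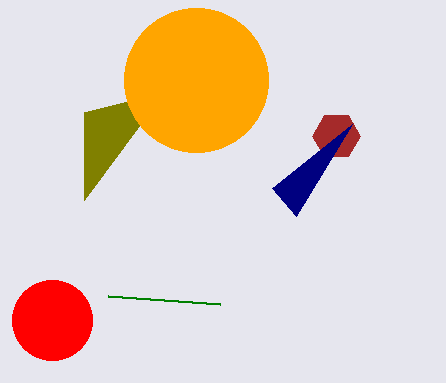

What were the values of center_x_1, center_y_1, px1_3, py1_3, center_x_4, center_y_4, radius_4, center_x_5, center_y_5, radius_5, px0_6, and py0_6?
center_x_1 = 336; center_y_1 = 136; px1_3 = 272; py1_3 = 188; center_x_4 = 196; center_y_4 = 80; radius_4 = 72; center_x_5 = 52; center_y_5 = 320; radius_5 = 40; px0_6 = 108; py0_6 = 296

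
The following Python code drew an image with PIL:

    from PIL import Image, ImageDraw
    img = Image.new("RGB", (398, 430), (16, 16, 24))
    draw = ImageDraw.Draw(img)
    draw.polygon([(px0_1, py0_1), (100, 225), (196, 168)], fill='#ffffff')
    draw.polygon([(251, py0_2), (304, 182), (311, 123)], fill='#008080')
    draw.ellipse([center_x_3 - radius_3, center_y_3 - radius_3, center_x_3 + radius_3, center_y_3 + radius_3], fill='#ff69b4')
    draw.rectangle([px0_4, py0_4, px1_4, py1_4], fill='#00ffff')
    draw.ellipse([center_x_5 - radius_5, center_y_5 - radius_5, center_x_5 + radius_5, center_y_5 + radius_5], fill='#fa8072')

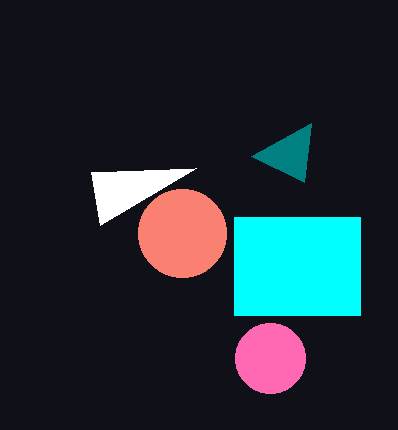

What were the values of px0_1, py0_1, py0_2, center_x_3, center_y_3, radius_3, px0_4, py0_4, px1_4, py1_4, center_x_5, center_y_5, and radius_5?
px0_1 = 91, py0_1 = 172, py0_2 = 156, center_x_3 = 270, center_y_3 = 358, radius_3 = 35, px0_4 = 234, py0_4 = 217, px1_4 = 360, py1_4 = 315, center_x_5 = 182, center_y_5 = 233, radius_5 = 44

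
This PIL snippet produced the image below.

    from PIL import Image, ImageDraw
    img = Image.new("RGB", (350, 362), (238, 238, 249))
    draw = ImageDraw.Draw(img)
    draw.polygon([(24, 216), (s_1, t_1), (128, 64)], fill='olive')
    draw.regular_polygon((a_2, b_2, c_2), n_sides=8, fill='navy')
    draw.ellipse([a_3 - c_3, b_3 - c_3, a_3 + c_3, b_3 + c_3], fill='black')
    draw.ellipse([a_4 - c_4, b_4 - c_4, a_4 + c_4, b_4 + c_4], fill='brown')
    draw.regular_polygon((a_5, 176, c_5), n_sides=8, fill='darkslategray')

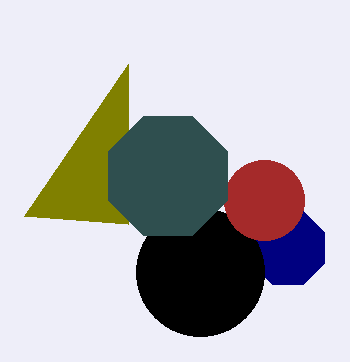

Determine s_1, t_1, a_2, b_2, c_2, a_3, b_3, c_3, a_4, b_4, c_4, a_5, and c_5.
s_1 = 128, t_1 = 224, a_2 = 288, b_2 = 248, c_2 = 40, a_3 = 200, b_3 = 272, c_3 = 64, a_4 = 264, b_4 = 200, c_4 = 40, a_5 = 168, c_5 = 64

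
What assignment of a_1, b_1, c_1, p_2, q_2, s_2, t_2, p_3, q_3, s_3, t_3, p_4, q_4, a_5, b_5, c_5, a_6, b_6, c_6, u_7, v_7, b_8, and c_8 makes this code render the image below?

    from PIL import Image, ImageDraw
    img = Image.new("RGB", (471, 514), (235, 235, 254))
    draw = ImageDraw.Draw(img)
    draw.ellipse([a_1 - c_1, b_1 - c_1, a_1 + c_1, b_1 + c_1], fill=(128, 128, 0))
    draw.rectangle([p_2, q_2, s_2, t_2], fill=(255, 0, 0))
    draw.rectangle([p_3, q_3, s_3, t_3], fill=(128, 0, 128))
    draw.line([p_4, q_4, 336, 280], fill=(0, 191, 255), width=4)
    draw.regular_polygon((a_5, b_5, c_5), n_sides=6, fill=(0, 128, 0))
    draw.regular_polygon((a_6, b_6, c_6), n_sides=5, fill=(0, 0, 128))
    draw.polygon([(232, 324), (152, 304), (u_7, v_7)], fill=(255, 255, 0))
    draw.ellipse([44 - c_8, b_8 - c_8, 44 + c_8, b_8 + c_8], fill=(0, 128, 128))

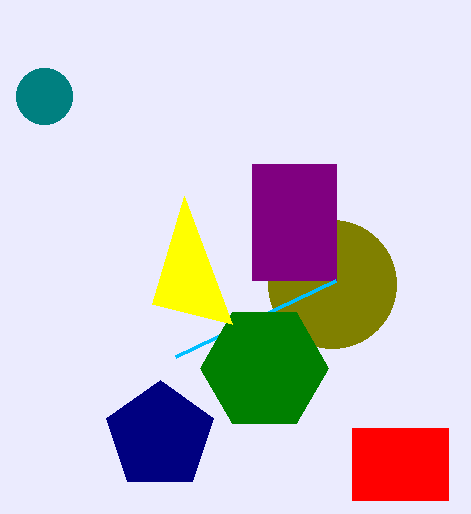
a_1 = 332
b_1 = 284
c_1 = 64
p_2 = 352
q_2 = 428
s_2 = 448
t_2 = 500
p_3 = 252
q_3 = 164
s_3 = 336
t_3 = 280
p_4 = 176
q_4 = 356
a_5 = 264
b_5 = 368
c_5 = 64
a_6 = 160
b_6 = 436
c_6 = 56
u_7 = 184
v_7 = 196
b_8 = 96
c_8 = 28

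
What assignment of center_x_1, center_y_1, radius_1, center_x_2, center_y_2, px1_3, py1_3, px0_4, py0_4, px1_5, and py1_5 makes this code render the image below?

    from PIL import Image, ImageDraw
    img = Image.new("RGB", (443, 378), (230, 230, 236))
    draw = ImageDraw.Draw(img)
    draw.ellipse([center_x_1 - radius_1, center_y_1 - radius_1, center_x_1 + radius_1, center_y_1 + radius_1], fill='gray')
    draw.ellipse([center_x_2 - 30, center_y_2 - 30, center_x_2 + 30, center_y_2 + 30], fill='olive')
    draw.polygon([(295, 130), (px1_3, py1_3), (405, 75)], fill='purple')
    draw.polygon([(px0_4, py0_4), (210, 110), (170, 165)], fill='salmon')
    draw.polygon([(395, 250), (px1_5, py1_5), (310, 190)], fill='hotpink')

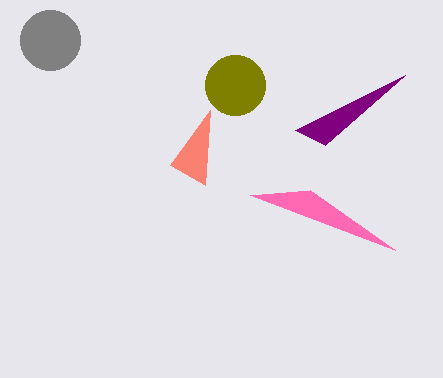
center_x_1 = 50, center_y_1 = 40, radius_1 = 30, center_x_2 = 235, center_y_2 = 85, px1_3 = 325, py1_3 = 145, px0_4 = 205, py0_4 = 185, px1_5 = 250, py1_5 = 195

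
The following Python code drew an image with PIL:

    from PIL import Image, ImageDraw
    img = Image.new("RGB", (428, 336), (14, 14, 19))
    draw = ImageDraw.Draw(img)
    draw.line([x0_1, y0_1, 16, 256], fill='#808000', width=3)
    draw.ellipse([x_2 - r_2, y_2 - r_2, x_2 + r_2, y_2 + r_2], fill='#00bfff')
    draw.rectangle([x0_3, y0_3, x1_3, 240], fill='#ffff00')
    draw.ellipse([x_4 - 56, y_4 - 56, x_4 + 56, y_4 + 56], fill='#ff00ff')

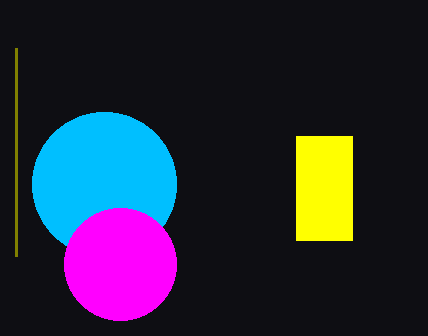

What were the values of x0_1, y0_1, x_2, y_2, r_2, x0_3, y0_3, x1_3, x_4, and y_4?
x0_1 = 16; y0_1 = 48; x_2 = 104; y_2 = 184; r_2 = 72; x0_3 = 296; y0_3 = 136; x1_3 = 352; x_4 = 120; y_4 = 264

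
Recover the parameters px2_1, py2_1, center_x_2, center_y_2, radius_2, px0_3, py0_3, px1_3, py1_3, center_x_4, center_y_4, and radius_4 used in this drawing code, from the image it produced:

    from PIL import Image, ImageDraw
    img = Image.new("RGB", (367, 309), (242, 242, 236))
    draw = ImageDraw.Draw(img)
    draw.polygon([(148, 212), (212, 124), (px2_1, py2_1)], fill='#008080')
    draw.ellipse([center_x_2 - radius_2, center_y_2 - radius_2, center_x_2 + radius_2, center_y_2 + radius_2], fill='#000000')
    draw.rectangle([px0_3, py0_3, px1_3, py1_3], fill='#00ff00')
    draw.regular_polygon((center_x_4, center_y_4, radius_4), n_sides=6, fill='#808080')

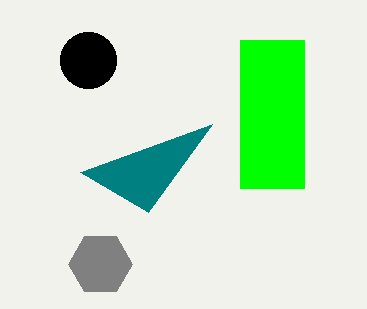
px2_1 = 80; py2_1 = 172; center_x_2 = 88; center_y_2 = 60; radius_2 = 28; px0_3 = 240; py0_3 = 40; px1_3 = 304; py1_3 = 188; center_x_4 = 100; center_y_4 = 264; radius_4 = 32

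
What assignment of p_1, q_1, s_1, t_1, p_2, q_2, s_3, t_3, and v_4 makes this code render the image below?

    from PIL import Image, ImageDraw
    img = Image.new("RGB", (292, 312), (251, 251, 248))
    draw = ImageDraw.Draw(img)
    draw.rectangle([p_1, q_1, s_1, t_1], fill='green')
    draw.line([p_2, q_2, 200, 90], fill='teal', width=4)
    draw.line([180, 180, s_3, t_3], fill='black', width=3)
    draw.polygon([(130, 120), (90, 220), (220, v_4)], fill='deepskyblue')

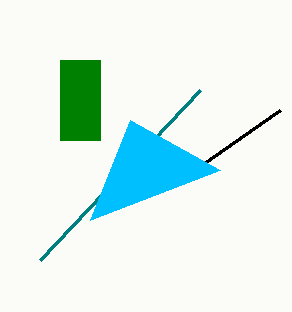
p_1 = 60
q_1 = 60
s_1 = 100
t_1 = 140
p_2 = 40
q_2 = 260
s_3 = 280
t_3 = 110
v_4 = 170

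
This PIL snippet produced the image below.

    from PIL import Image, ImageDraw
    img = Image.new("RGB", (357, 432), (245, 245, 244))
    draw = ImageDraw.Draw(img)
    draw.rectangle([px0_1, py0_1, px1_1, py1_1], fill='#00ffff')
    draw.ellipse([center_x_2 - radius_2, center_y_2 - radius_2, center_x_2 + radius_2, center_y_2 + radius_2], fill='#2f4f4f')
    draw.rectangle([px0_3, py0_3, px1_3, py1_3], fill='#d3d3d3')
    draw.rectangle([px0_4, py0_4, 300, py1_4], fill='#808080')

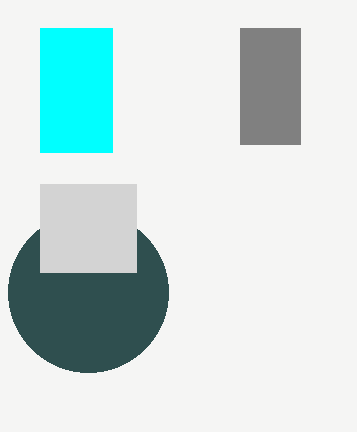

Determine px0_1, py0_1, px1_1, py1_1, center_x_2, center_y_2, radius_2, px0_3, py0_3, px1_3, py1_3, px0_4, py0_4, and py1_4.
px0_1 = 40, py0_1 = 28, px1_1 = 112, py1_1 = 152, center_x_2 = 88, center_y_2 = 292, radius_2 = 80, px0_3 = 40, py0_3 = 184, px1_3 = 136, py1_3 = 272, px0_4 = 240, py0_4 = 28, py1_4 = 144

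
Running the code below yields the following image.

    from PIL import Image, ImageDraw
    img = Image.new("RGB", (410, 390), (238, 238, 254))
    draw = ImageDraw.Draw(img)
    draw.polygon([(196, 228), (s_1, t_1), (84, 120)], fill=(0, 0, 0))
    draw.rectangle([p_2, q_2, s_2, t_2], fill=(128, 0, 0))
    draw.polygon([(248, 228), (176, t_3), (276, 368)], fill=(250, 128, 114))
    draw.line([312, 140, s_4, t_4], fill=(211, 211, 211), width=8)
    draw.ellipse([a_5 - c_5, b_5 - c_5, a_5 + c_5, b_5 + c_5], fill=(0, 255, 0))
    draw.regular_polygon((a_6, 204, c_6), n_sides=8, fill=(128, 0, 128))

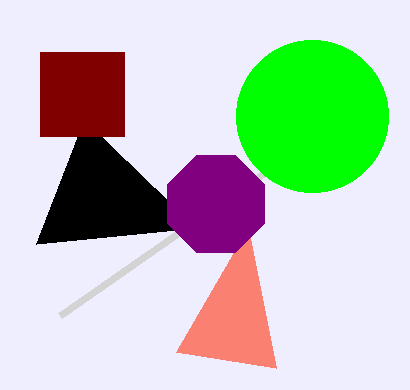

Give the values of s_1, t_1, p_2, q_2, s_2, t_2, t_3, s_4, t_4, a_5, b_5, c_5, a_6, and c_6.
s_1 = 36, t_1 = 244, p_2 = 40, q_2 = 52, s_2 = 124, t_2 = 136, t_3 = 352, s_4 = 60, t_4 = 316, a_5 = 312, b_5 = 116, c_5 = 76, a_6 = 216, c_6 = 52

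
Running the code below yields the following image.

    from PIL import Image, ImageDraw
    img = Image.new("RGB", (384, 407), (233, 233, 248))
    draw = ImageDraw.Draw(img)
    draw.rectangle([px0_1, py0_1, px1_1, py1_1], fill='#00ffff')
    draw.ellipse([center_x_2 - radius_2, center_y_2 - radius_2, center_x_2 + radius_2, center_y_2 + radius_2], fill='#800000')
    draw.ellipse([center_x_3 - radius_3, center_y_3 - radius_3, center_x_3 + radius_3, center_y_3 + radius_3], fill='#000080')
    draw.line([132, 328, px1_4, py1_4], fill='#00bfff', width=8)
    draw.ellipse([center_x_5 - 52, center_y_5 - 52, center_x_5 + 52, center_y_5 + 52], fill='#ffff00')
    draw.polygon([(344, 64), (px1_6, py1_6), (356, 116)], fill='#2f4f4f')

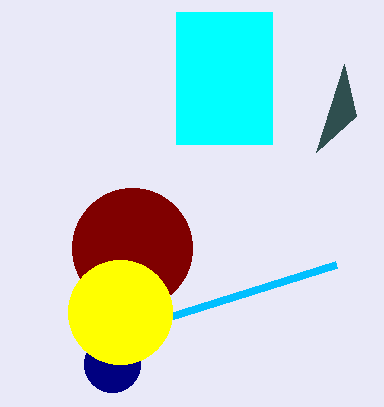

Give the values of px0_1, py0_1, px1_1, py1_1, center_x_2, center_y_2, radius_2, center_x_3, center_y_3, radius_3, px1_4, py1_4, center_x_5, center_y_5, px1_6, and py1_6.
px0_1 = 176, py0_1 = 12, px1_1 = 272, py1_1 = 144, center_x_2 = 132, center_y_2 = 248, radius_2 = 60, center_x_3 = 112, center_y_3 = 364, radius_3 = 28, px1_4 = 336, py1_4 = 264, center_x_5 = 120, center_y_5 = 312, px1_6 = 316, py1_6 = 152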